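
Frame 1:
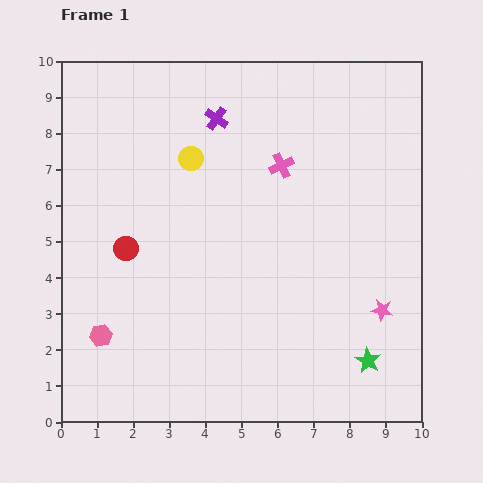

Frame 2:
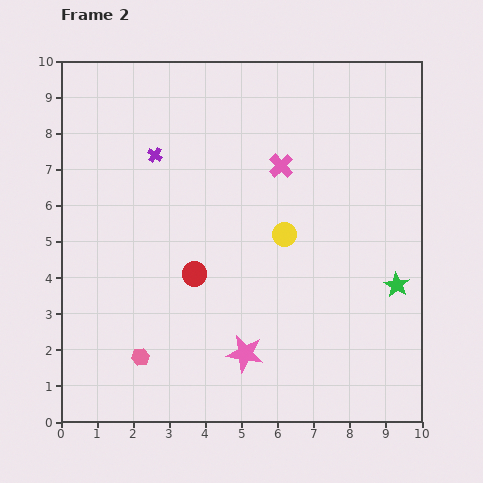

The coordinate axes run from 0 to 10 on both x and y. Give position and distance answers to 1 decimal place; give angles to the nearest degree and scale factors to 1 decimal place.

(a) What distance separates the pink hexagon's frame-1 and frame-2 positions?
1.3

The pink hexagon moved from (1.1, 2.4) to (2.2, 1.8), a distance of √(1.1² + 0.6²) ≈ 1.3.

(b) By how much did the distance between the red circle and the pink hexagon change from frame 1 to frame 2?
+0.2

Distance in frame 1: 2.5. Distance in frame 2: 2.7.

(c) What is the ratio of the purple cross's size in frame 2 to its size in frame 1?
0.6×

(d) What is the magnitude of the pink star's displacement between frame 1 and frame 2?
4.0

The pink star moved from (8.9, 3.1) to (5.1, 1.9), a distance of √(3.8² + 1.2²) ≈ 4.0.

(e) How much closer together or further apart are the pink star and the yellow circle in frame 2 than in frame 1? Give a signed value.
-3.3

Distance in frame 1: 6.8. Distance in frame 2: 3.5.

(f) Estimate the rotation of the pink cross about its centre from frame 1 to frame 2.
18° counter-clockwise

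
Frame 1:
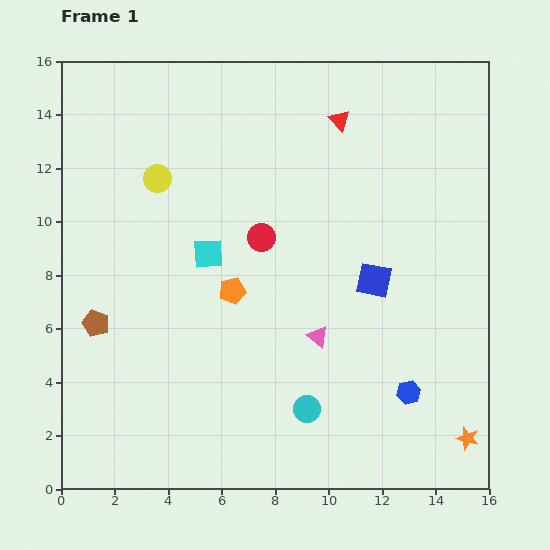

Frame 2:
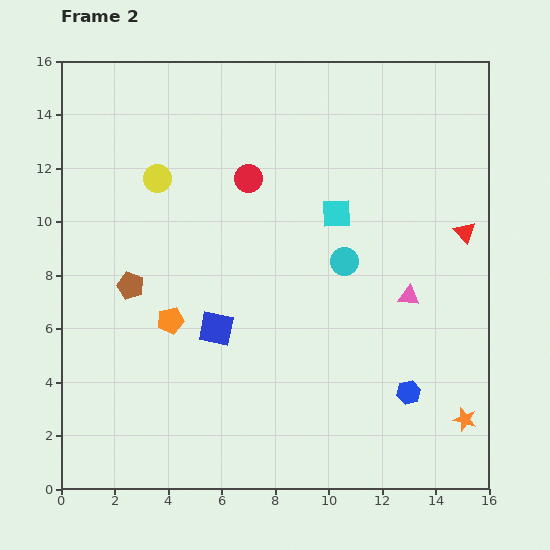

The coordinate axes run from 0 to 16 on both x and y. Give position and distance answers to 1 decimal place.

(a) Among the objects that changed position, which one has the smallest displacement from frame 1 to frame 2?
the orange star

(moved 0.7)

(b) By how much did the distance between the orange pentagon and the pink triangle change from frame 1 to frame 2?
+5.3

Distance in frame 1: 3.6. Distance in frame 2: 8.9.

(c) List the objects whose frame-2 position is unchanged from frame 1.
the blue hexagon, the yellow circle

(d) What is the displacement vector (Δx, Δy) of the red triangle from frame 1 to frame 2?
(4.7, -4.2)

The red triangle was at (10.4, 13.8) in frame 1 and (15.1, 9.6) in frame 2.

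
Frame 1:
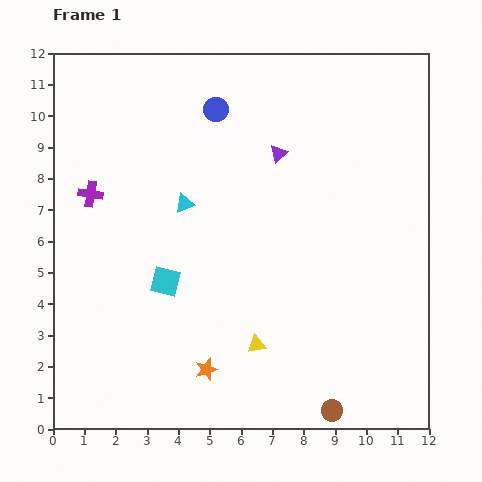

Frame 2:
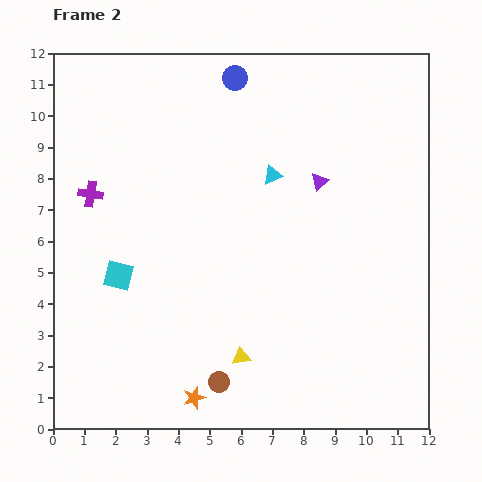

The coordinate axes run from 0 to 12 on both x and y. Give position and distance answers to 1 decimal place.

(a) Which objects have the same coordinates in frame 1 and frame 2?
the purple cross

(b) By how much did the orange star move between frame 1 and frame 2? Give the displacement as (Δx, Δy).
(-0.4, -0.9)

The orange star was at (4.9, 1.9) in frame 1 and (4.5, 1.0) in frame 2.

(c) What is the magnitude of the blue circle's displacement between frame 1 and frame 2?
1.2

The blue circle moved from (5.2, 10.2) to (5.8, 11.2), a distance of √(0.6² + 1.0²) ≈ 1.2.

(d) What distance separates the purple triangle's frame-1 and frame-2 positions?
1.6

The purple triangle moved from (7.2, 8.8) to (8.5, 7.9), a distance of √(1.3² + 0.9²) ≈ 1.6.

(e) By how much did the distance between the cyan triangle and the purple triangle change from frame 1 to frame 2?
-1.9

Distance in frame 1: 3.4. Distance in frame 2: 1.5.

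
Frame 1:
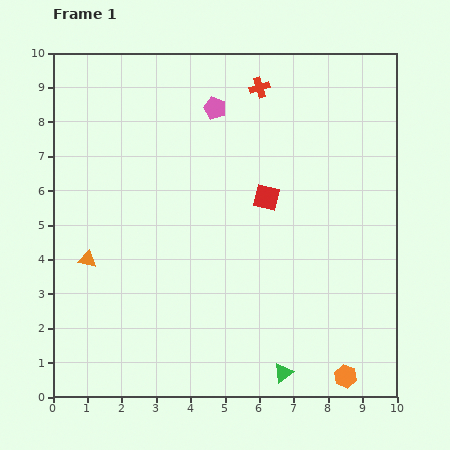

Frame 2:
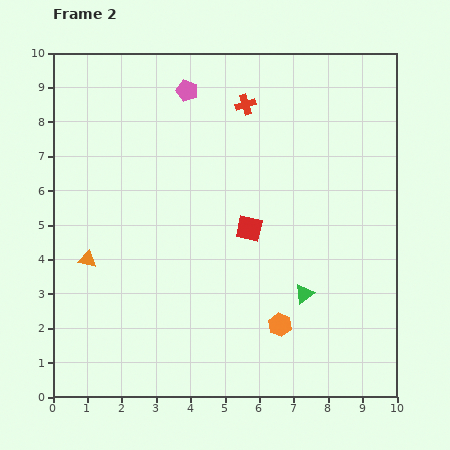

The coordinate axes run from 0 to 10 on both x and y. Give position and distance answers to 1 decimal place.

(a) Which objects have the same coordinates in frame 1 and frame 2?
the orange triangle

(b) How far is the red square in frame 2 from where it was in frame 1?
1.0

The red square moved from (6.2, 5.8) to (5.7, 4.9), a distance of √(0.5² + 0.9²) ≈ 1.0.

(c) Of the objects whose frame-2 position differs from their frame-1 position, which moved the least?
the red cross

(moved 0.6)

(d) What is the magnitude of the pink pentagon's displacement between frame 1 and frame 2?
0.9

The pink pentagon moved from (4.7, 8.4) to (3.9, 8.9), a distance of √(0.8² + 0.5²) ≈ 0.9.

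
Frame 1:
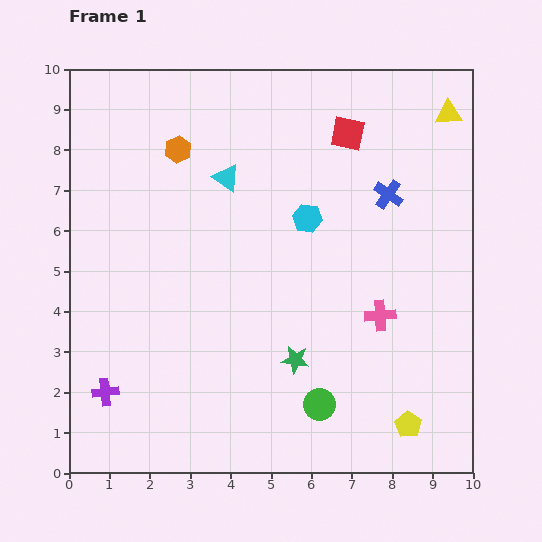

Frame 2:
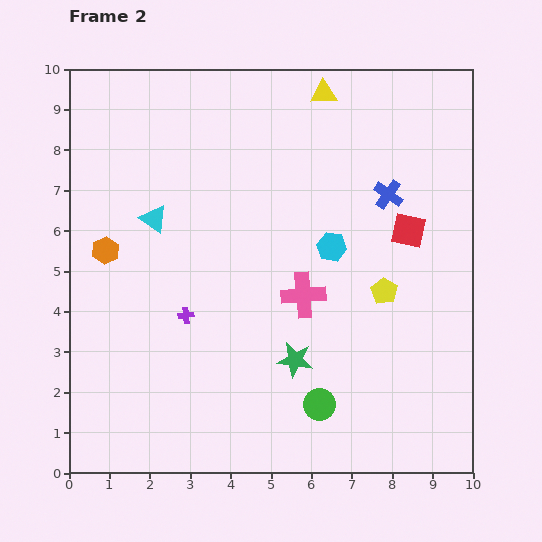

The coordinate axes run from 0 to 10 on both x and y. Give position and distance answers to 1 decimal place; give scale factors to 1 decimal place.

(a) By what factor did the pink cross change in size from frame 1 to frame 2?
1.5×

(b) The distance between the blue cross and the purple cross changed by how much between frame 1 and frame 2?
-2.7

Distance in frame 1: 8.5. Distance in frame 2: 5.8.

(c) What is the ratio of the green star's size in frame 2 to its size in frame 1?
1.3×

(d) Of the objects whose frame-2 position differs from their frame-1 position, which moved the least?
the cyan hexagon

(moved 0.9)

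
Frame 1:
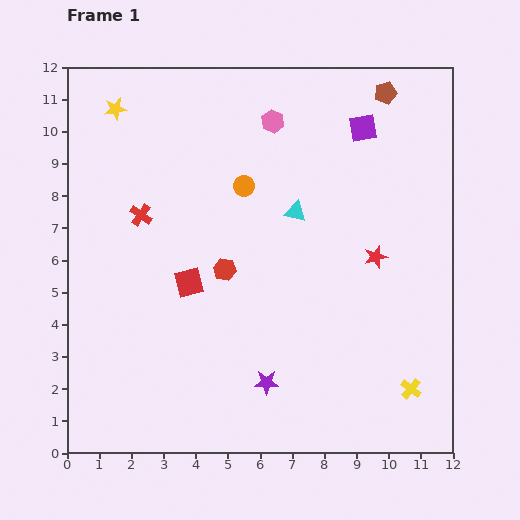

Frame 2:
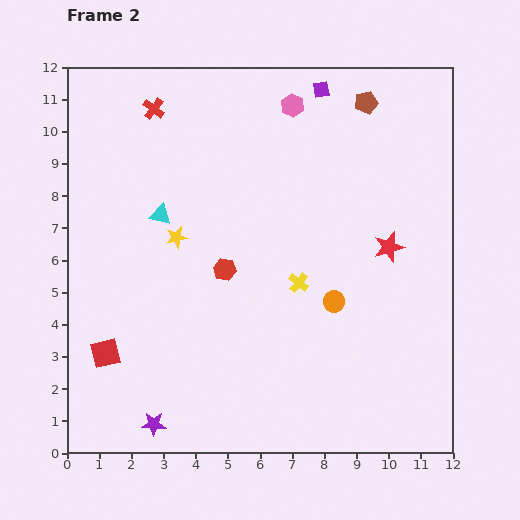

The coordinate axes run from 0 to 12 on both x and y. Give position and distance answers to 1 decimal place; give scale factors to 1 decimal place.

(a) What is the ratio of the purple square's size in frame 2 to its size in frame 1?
0.6×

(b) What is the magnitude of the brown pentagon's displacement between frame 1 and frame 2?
0.7

The brown pentagon moved from (9.9, 11.2) to (9.3, 10.9), a distance of √(0.6² + 0.3²) ≈ 0.7.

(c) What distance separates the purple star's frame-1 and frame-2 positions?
3.7

The purple star moved from (6.2, 2.2) to (2.7, 0.9), a distance of √(3.5² + 1.3²) ≈ 3.7.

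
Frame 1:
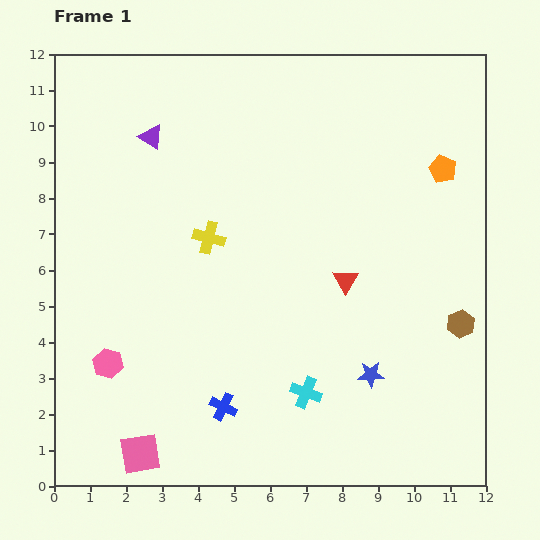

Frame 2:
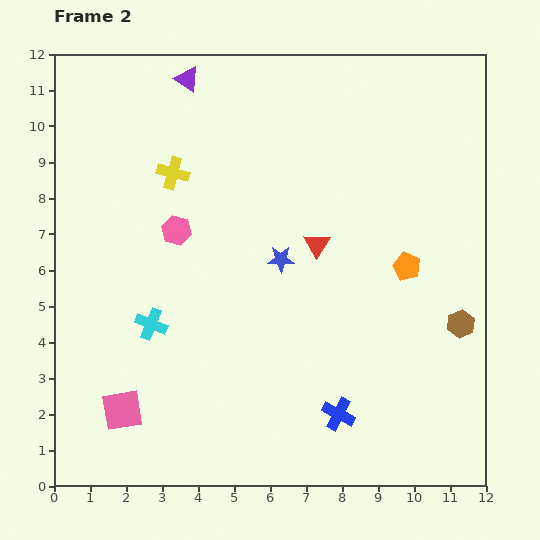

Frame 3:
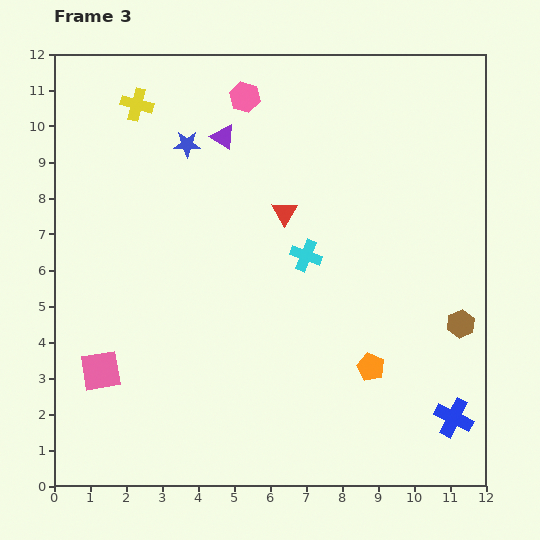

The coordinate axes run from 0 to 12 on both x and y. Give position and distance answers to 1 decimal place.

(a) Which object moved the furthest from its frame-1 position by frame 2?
the cyan cross

(moved 4.7; next 4.2)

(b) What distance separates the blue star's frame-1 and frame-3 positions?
8.2

The blue star moved from (8.8, 3.1) to (3.7, 9.5), a distance of √(5.1² + 6.4²) ≈ 8.2.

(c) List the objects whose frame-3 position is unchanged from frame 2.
the brown hexagon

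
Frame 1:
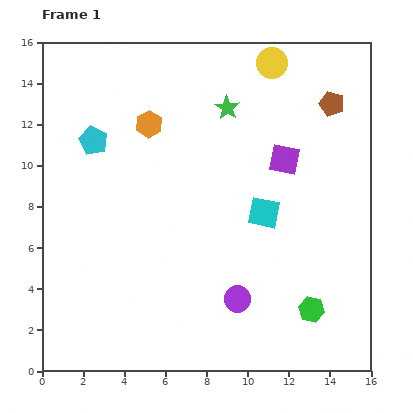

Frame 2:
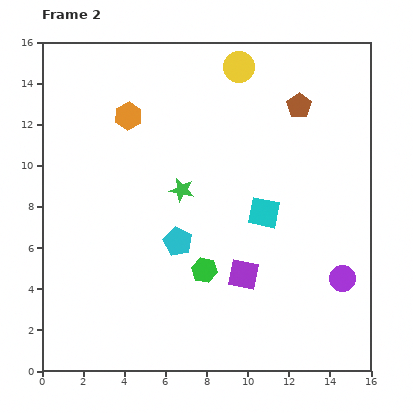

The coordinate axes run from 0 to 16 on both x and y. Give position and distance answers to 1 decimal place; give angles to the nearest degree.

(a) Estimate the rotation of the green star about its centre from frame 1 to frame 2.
20° counter-clockwise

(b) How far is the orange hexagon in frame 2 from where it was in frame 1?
1.1

The orange hexagon moved from (5.2, 12.0) to (4.2, 12.4), a distance of √(1.0² + 0.4²) ≈ 1.1.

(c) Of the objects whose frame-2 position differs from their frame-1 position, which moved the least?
the orange hexagon

(moved 1.1)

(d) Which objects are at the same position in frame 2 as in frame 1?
the cyan square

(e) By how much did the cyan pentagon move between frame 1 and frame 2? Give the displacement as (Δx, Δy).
(4.1, -4.9)

The cyan pentagon was at (2.5, 11.2) in frame 1 and (6.6, 6.3) in frame 2.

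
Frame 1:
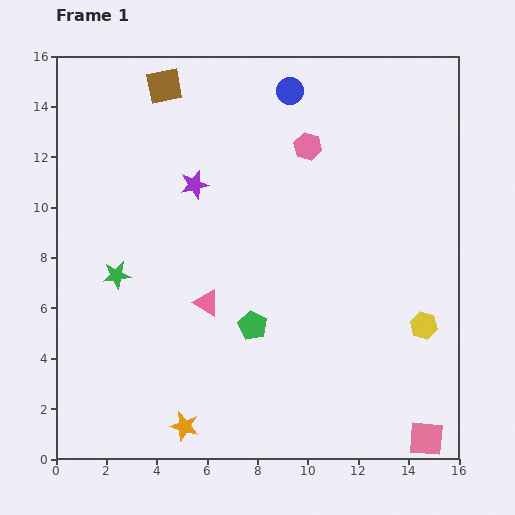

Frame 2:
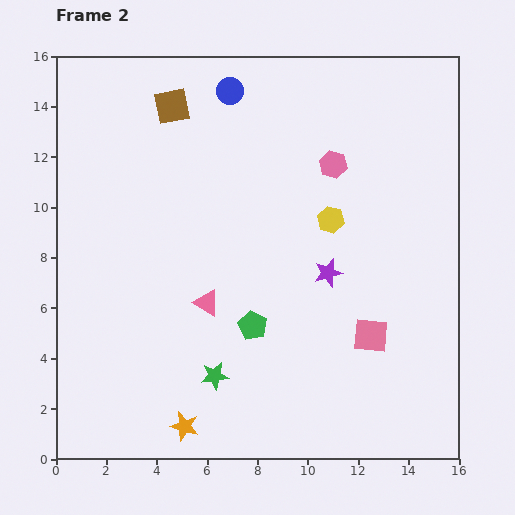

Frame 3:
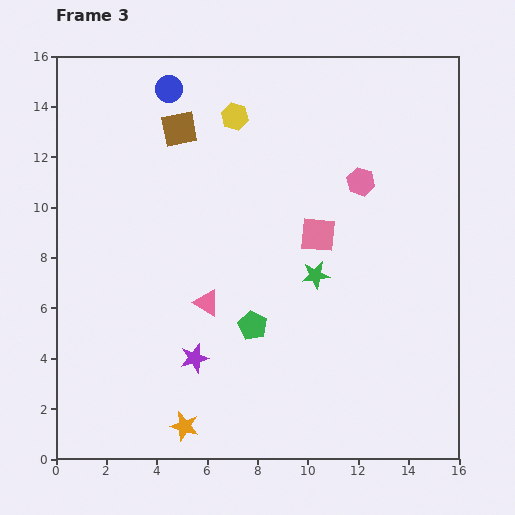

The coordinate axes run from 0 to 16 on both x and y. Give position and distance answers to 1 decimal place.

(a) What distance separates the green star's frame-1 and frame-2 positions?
5.6

The green star moved from (2.4, 7.3) to (6.3, 3.3), a distance of √(3.9² + 4.0²) ≈ 5.6.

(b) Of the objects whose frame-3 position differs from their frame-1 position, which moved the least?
the brown square

(moved 1.8)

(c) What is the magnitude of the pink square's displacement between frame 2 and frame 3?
4.5

The pink square moved from (12.5, 4.9) to (10.4, 8.9), a distance of √(2.1² + 4.0²) ≈ 4.5.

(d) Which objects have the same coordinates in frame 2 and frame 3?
the pink triangle, the orange star, the green pentagon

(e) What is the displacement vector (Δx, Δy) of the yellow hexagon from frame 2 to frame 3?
(-3.8, 4.1)

The yellow hexagon was at (10.9, 9.5) in frame 2 and (7.1, 13.6) in frame 3.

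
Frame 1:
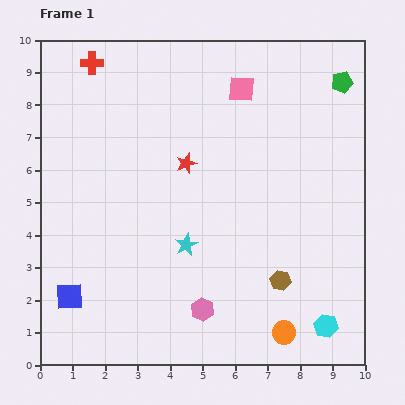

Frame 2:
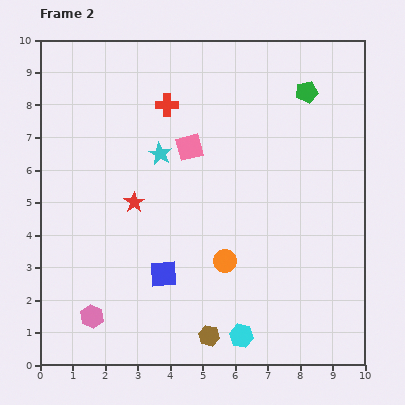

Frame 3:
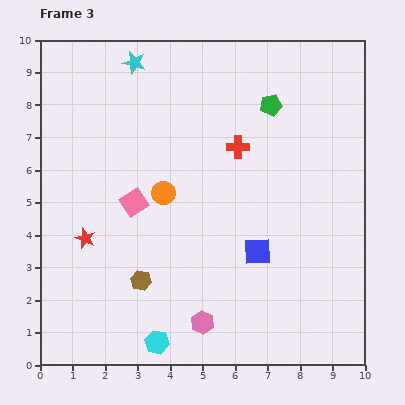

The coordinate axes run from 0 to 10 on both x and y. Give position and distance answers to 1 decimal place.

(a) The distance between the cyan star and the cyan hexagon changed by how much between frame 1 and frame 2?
+1.1

Distance in frame 1: 5.0. Distance in frame 2: 6.1.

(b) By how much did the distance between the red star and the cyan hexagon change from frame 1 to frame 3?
-2.7

Distance in frame 1: 6.6. Distance in frame 3: 3.9.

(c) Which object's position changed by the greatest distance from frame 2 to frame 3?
the pink hexagon

(moved 3.4; next 3.0)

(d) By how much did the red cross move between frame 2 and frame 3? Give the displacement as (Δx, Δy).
(2.2, -1.3)

The red cross was at (3.9, 8.0) in frame 2 and (6.1, 6.7) in frame 3.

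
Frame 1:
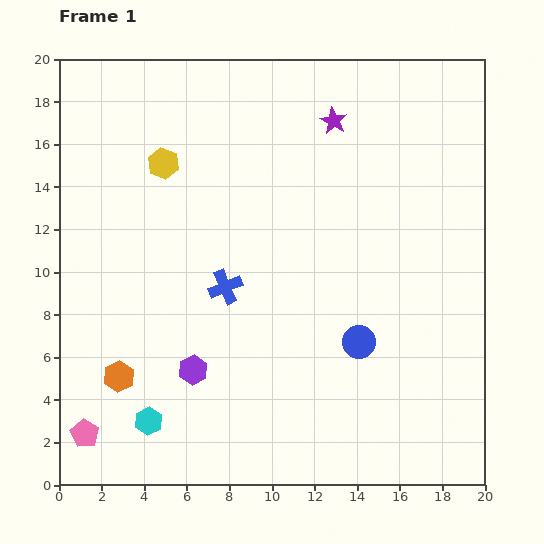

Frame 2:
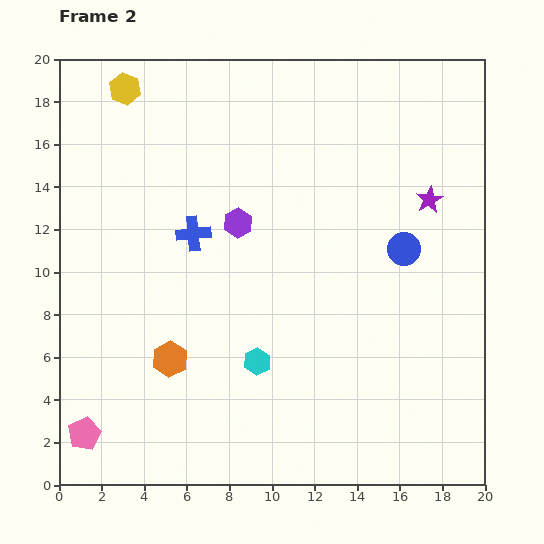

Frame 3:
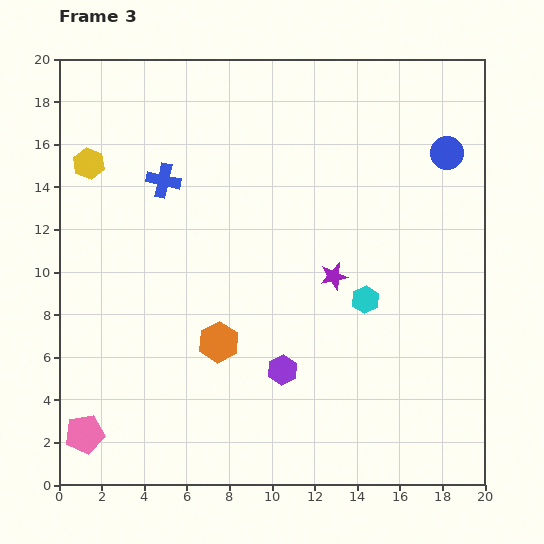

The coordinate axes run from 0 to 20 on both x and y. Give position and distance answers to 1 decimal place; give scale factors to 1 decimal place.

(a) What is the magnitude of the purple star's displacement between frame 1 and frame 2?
5.8

The purple star moved from (12.9, 17.1) to (17.4, 13.4), a distance of √(4.5² + 3.7²) ≈ 5.8.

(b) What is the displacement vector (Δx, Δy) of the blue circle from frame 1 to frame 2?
(2.1, 4.4)

The blue circle was at (14.1, 6.7) in frame 1 and (16.2, 11.1) in frame 2.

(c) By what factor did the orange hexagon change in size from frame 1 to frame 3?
1.3×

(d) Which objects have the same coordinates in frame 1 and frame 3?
the pink pentagon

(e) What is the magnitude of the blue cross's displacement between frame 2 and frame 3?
2.9

The blue cross moved from (6.3, 11.8) to (4.9, 14.3), a distance of √(1.4² + 2.5²) ≈ 2.9.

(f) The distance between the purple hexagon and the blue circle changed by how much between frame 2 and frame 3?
+4.9

Distance in frame 2: 7.9. Distance in frame 3: 12.8.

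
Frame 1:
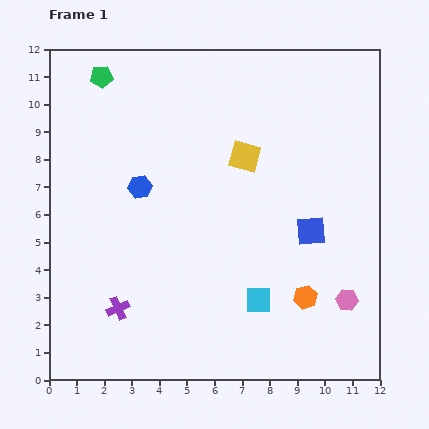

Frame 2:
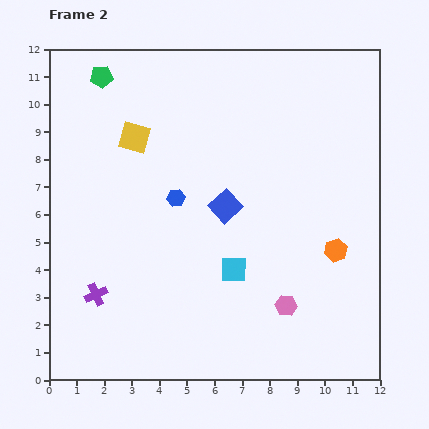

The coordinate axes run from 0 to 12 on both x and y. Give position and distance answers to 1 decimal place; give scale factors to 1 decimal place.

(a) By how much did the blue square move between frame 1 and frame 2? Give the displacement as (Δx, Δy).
(-3.1, 0.9)

The blue square was at (9.5, 5.4) in frame 1 and (6.4, 6.3) in frame 2.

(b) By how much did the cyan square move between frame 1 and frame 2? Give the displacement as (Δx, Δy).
(-0.9, 1.1)

The cyan square was at (7.6, 2.9) in frame 1 and (6.7, 4.0) in frame 2.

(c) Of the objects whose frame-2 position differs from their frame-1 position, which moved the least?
the purple cross

(moved 0.9)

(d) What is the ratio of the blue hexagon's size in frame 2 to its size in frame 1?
0.8×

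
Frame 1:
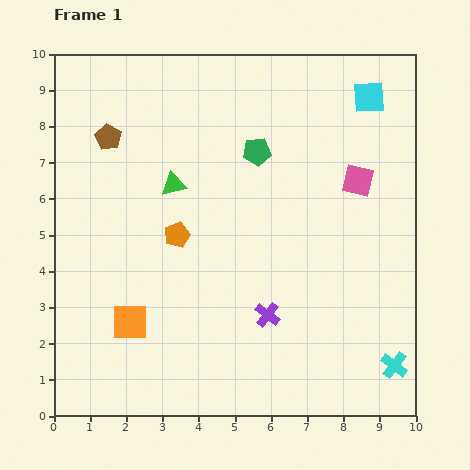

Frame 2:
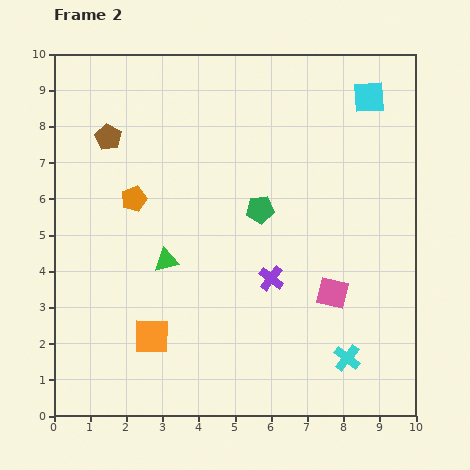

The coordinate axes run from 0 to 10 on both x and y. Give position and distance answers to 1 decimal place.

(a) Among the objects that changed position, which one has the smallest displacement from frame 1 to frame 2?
the orange square

(moved 0.7)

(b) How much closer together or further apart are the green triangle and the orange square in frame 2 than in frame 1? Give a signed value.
-1.9

Distance in frame 1: 4.0. Distance in frame 2: 2.1.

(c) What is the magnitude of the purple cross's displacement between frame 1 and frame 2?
1.0

The purple cross moved from (5.9, 2.8) to (6.0, 3.8), a distance of √(0.1² + 1.0²) ≈ 1.0.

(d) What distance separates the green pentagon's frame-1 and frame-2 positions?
1.6

The green pentagon moved from (5.6, 7.3) to (5.7, 5.7), a distance of √(0.1² + 1.6²) ≈ 1.6.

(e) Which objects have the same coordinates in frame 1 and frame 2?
the brown pentagon, the cyan square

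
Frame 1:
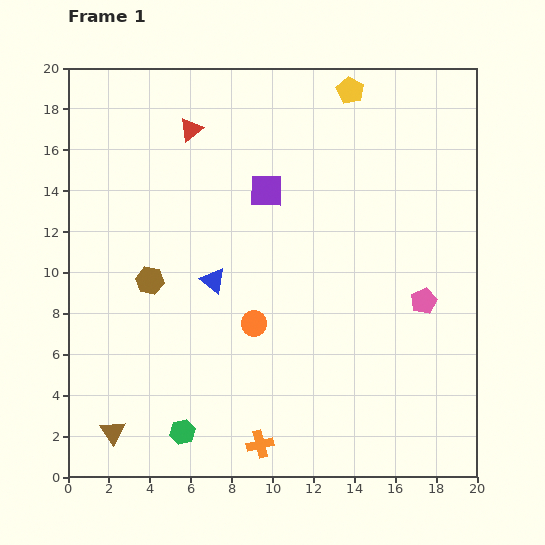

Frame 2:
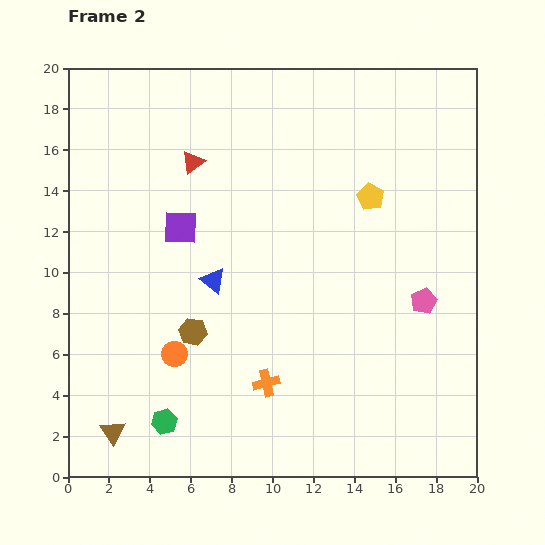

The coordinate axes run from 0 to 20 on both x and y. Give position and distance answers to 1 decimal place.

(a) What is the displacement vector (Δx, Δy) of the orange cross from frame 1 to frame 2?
(0.3, 3.0)

The orange cross was at (9.4, 1.6) in frame 1 and (9.7, 4.6) in frame 2.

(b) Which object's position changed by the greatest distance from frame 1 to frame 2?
the yellow pentagon

(moved 5.3; next 4.6)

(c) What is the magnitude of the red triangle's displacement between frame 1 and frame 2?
1.6

The red triangle moved from (6.0, 17.0) to (6.1, 15.4), a distance of √(0.1² + 1.6²) ≈ 1.6.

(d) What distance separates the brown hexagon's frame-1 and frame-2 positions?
3.3

The brown hexagon moved from (4.0, 9.6) to (6.1, 7.1), a distance of √(2.1² + 2.5²) ≈ 3.3.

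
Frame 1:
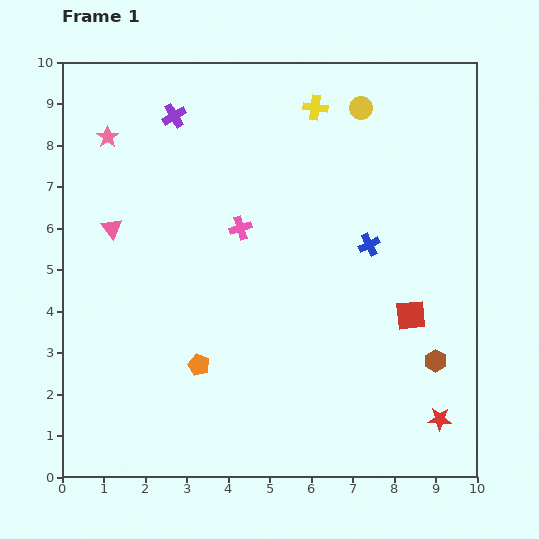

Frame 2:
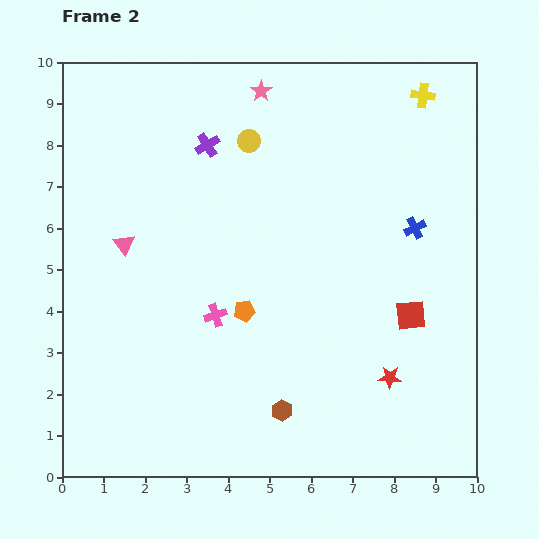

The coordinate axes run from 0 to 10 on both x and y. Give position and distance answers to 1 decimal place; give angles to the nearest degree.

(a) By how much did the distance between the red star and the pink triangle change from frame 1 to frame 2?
-1.9

Distance in frame 1: 9.1. Distance in frame 2: 7.2.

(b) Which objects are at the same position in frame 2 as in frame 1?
the red square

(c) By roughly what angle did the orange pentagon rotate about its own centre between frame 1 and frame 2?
31° counter-clockwise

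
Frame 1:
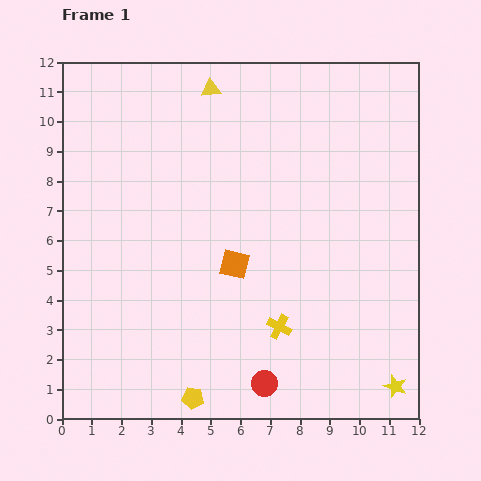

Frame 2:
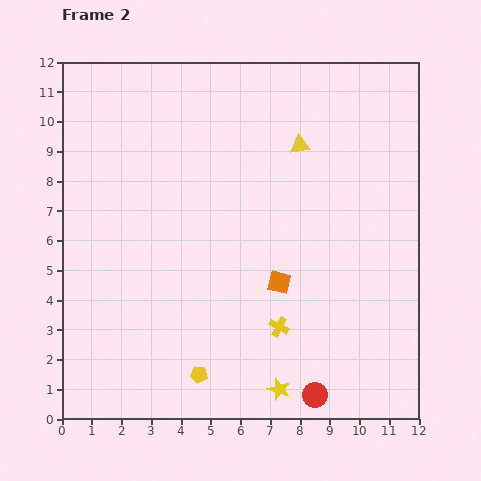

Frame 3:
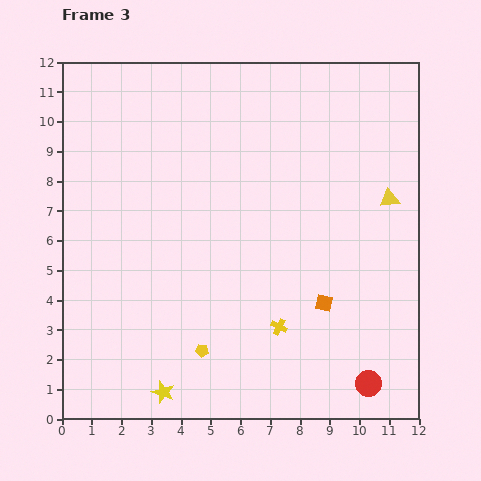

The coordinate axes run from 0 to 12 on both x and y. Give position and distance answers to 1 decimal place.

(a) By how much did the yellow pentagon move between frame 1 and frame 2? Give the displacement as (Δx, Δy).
(0.2, 0.8)

The yellow pentagon was at (4.4, 0.7) in frame 1 and (4.6, 1.5) in frame 2.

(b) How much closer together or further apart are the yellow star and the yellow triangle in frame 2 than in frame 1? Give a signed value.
-3.6

Distance in frame 1: 11.8. Distance in frame 2: 8.2.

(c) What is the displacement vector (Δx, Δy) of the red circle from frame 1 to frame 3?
(3.5, 0.0)

The red circle was at (6.8, 1.2) in frame 1 and (10.3, 1.2) in frame 3.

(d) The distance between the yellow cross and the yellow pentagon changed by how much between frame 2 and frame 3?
-0.4

Distance in frame 2: 3.1. Distance in frame 3: 2.7.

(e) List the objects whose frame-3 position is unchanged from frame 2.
the yellow cross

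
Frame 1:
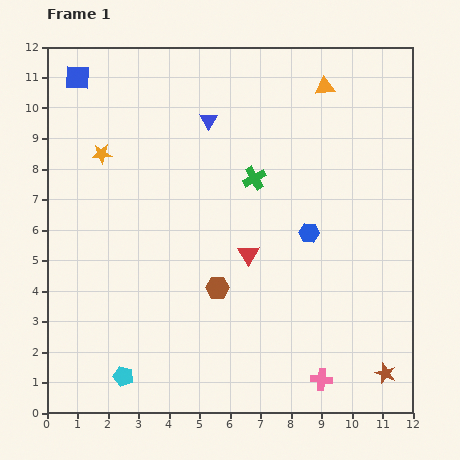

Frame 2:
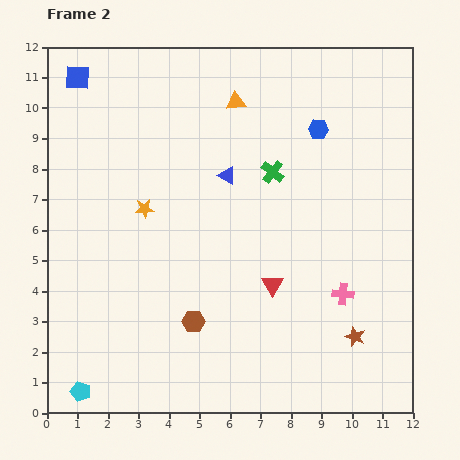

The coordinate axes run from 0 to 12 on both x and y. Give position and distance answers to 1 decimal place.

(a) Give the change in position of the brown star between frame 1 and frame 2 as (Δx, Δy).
(-1.0, 1.2)

The brown star was at (11.1, 1.3) in frame 1 and (10.1, 2.5) in frame 2.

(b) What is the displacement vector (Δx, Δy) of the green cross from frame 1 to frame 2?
(0.6, 0.2)

The green cross was at (6.8, 7.7) in frame 1 and (7.4, 7.9) in frame 2.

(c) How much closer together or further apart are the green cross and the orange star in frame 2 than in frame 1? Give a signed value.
-0.7

Distance in frame 1: 5.1. Distance in frame 2: 4.4.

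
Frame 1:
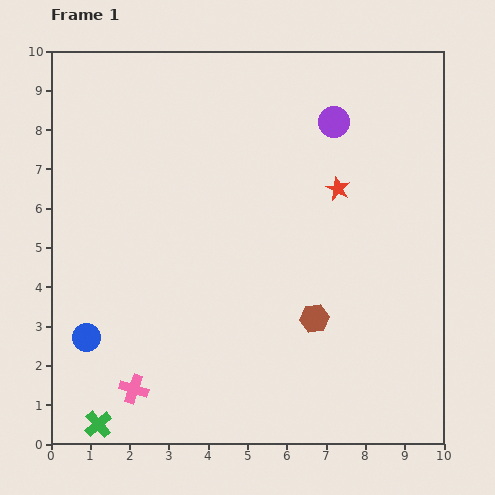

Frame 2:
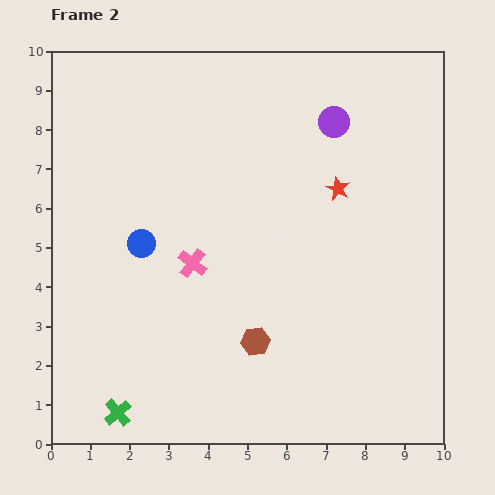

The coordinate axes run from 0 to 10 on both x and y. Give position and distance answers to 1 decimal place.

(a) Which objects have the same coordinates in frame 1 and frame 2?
the red star, the purple circle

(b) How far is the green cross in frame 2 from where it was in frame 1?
0.6

The green cross moved from (1.2, 0.5) to (1.7, 0.8), a distance of √(0.5² + 0.3²) ≈ 0.6.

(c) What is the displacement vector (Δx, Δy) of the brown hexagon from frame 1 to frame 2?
(-1.5, -0.6)

The brown hexagon was at (6.7, 3.2) in frame 1 and (5.2, 2.6) in frame 2.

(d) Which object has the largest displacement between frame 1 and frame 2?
the pink cross

(moved 3.5; next 2.8)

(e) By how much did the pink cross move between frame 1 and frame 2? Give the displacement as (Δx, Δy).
(1.5, 3.2)

The pink cross was at (2.1, 1.4) in frame 1 and (3.6, 4.6) in frame 2.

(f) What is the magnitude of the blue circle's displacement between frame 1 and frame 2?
2.8

The blue circle moved from (0.9, 2.7) to (2.3, 5.1), a distance of √(1.4² + 2.4²) ≈ 2.8.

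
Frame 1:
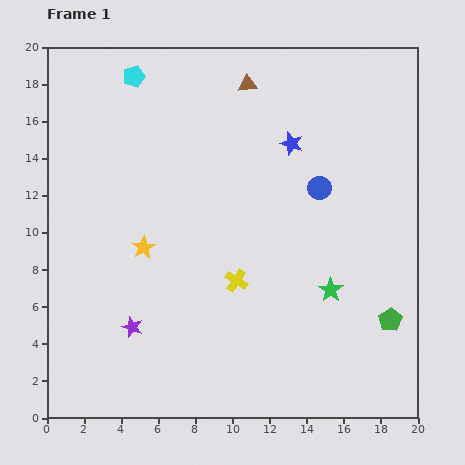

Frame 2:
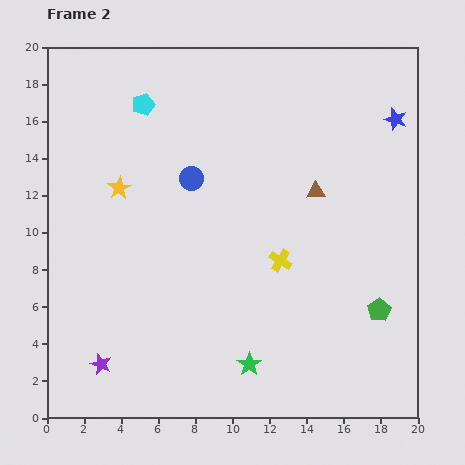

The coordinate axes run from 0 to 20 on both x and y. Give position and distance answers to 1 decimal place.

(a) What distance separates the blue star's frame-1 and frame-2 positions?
5.7

The blue star moved from (13.2, 14.8) to (18.8, 16.1), a distance of √(5.6² + 1.3²) ≈ 5.7.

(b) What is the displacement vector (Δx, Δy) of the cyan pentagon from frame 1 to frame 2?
(0.5, -1.5)

The cyan pentagon was at (4.7, 18.4) in frame 1 and (5.2, 16.9) in frame 2.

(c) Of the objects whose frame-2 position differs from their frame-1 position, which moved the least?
the green pentagon

(moved 0.8)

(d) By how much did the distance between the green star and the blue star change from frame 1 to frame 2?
+7.2

Distance in frame 1: 8.2. Distance in frame 2: 15.4.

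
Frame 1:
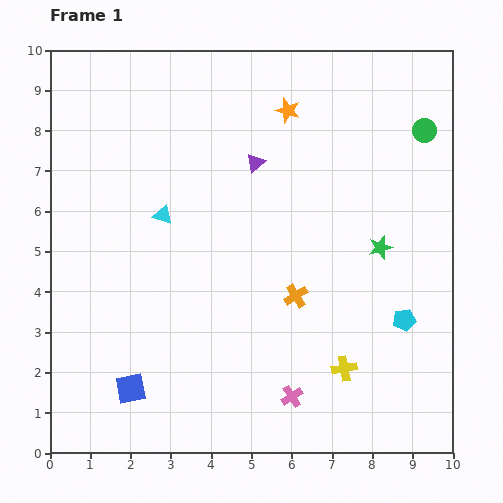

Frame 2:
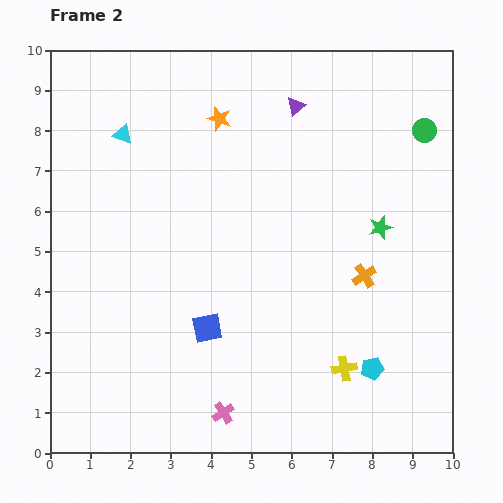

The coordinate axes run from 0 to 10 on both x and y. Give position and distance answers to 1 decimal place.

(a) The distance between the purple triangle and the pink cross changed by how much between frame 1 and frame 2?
+1.9

Distance in frame 1: 5.9. Distance in frame 2: 7.8.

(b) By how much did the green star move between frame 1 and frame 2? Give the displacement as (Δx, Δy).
(0.0, 0.5)

The green star was at (8.2, 5.1) in frame 1 and (8.2, 5.6) in frame 2.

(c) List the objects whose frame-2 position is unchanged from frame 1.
the green circle, the yellow cross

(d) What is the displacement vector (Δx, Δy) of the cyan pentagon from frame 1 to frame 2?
(-0.8, -1.2)

The cyan pentagon was at (8.8, 3.3) in frame 1 and (8.0, 2.1) in frame 2.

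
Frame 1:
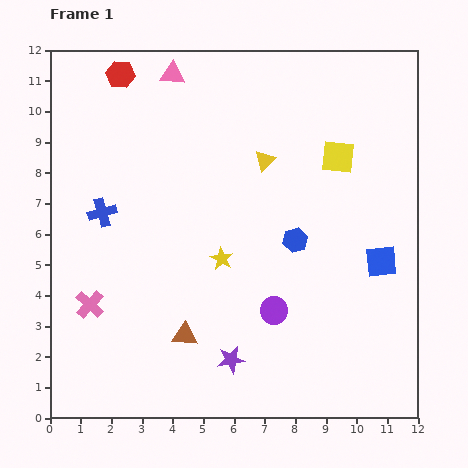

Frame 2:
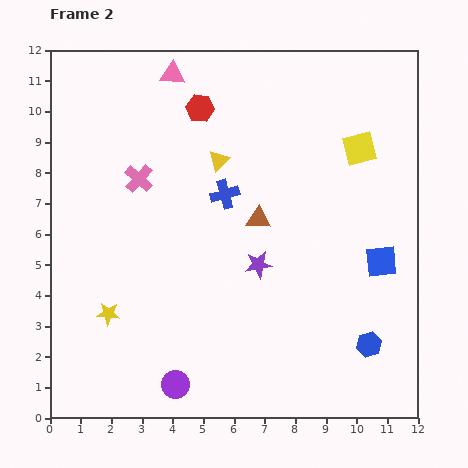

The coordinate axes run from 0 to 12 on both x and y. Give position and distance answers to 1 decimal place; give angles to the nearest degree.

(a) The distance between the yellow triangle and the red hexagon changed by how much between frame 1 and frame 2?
-3.7

Distance in frame 1: 5.5. Distance in frame 2: 1.8.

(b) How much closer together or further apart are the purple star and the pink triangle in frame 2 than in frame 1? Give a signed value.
-2.7

Distance in frame 1: 9.5. Distance in frame 2: 6.8.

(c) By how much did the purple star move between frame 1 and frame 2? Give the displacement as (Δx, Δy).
(0.9, 3.1)

The purple star was at (5.9, 1.9) in frame 1 and (6.8, 5.0) in frame 2.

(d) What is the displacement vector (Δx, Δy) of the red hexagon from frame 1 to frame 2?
(2.6, -1.1)

The red hexagon was at (2.3, 11.2) in frame 1 and (4.9, 10.1) in frame 2.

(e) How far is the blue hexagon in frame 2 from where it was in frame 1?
4.2

The blue hexagon moved from (8.0, 5.8) to (10.4, 2.4), a distance of √(2.4² + 3.4²) ≈ 4.2.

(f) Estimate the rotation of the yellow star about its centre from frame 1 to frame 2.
25° counter-clockwise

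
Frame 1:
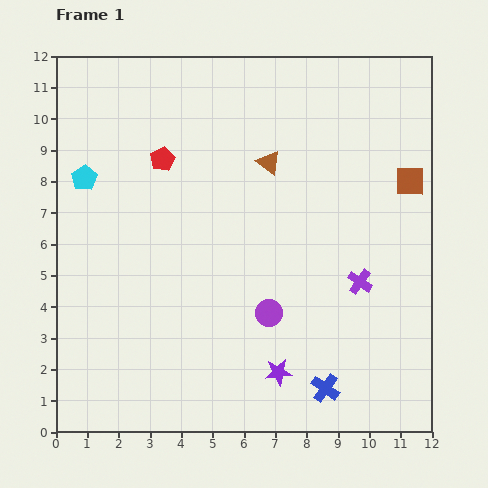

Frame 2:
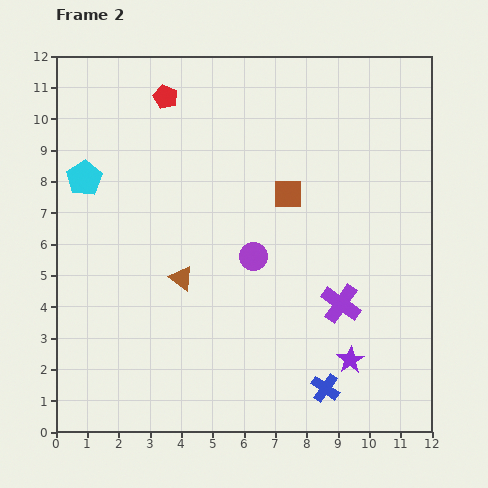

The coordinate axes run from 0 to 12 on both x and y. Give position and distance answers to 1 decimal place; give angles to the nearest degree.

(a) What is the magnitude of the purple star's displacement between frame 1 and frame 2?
2.3

The purple star moved from (7.1, 1.9) to (9.4, 2.3), a distance of √(2.3² + 0.4²) ≈ 2.3.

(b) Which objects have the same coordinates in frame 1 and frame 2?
the cyan pentagon, the blue cross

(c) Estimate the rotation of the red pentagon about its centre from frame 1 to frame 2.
19° counter-clockwise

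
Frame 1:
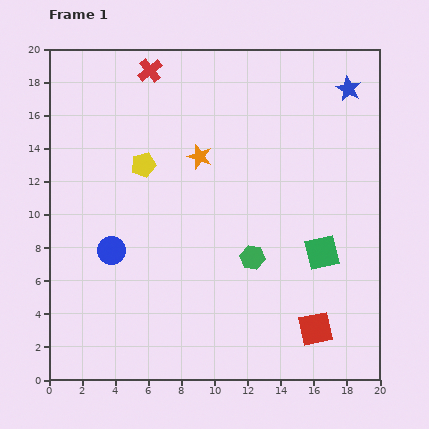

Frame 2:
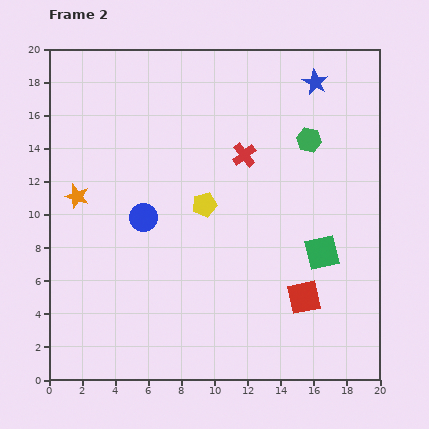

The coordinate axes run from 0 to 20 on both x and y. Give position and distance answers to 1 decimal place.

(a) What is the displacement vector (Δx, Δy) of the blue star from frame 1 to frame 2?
(-2.0, 0.4)

The blue star was at (18.1, 17.6) in frame 1 and (16.1, 18.0) in frame 2.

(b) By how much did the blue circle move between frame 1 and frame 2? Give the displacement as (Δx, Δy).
(1.9, 2.0)

The blue circle was at (3.8, 7.8) in frame 1 and (5.7, 9.8) in frame 2.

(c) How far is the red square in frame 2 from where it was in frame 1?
2.0

The red square moved from (16.1, 3.1) to (15.4, 5.0), a distance of √(0.7² + 1.9²) ≈ 2.0.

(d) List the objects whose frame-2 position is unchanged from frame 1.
the green square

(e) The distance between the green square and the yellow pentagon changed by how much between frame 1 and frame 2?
-4.3

Distance in frame 1: 12.0. Distance in frame 2: 7.7.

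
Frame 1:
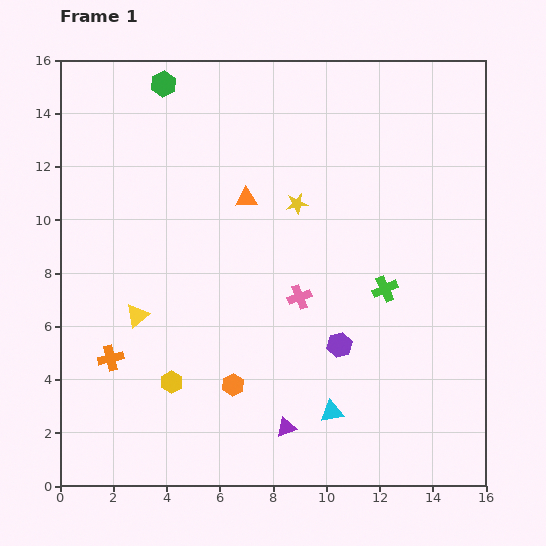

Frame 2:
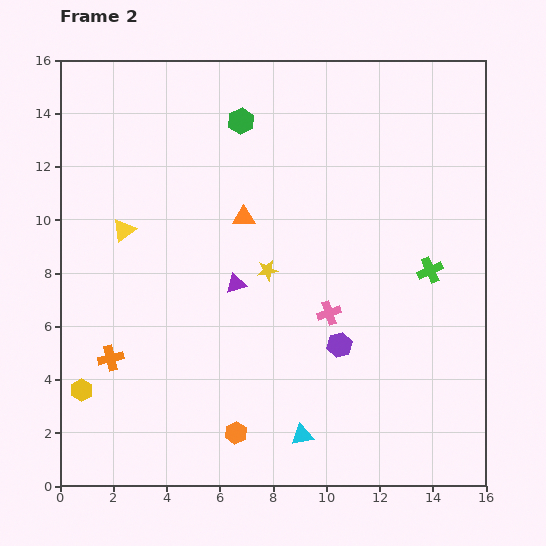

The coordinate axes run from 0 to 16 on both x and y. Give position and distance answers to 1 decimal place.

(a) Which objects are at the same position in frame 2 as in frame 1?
the orange cross, the purple hexagon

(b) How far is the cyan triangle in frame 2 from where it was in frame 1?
1.4

The cyan triangle moved from (10.2, 2.8) to (9.1, 1.9), a distance of √(1.1² + 0.9²) ≈ 1.4.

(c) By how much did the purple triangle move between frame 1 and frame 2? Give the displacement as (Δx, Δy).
(-1.9, 5.4)

The purple triangle was at (8.5, 2.2) in frame 1 and (6.6, 7.6) in frame 2.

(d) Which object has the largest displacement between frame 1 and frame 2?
the purple triangle

(moved 5.7; next 3.4)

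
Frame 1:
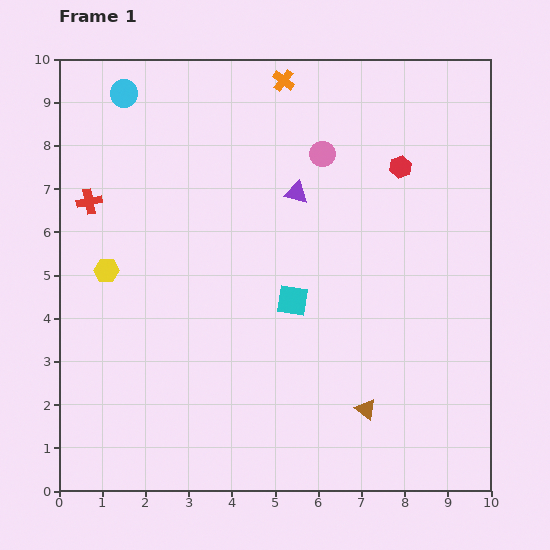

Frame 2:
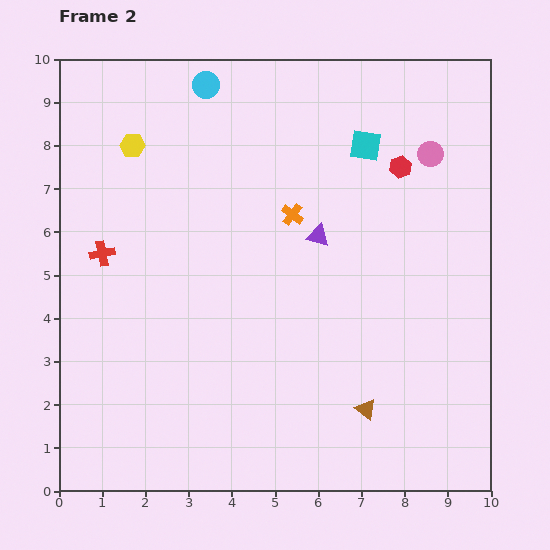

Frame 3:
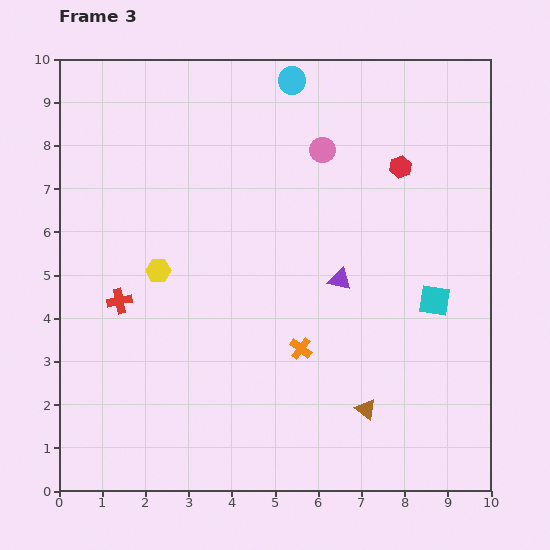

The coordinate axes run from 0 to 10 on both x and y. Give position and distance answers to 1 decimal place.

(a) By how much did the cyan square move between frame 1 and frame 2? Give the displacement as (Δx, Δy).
(1.7, 3.6)

The cyan square was at (5.4, 4.4) in frame 1 and (7.1, 8.0) in frame 2.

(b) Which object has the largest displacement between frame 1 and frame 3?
the orange cross

(moved 6.2; next 3.9)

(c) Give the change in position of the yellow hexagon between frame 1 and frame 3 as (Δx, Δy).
(1.2, 0.0)

The yellow hexagon was at (1.1, 5.1) in frame 1 and (2.3, 5.1) in frame 3.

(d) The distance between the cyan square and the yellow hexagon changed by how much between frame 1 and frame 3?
+2.0

Distance in frame 1: 4.4. Distance in frame 3: 6.4.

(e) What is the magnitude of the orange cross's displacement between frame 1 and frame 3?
6.2

The orange cross moved from (5.2, 9.5) to (5.6, 3.3), a distance of √(0.4² + 6.2²) ≈ 6.2.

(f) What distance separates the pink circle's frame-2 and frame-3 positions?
2.5

The pink circle moved from (8.6, 7.8) to (6.1, 7.9), a distance of √(2.5² + 0.1²) ≈ 2.5.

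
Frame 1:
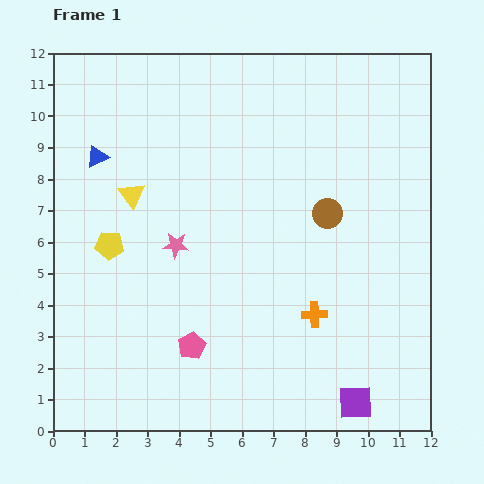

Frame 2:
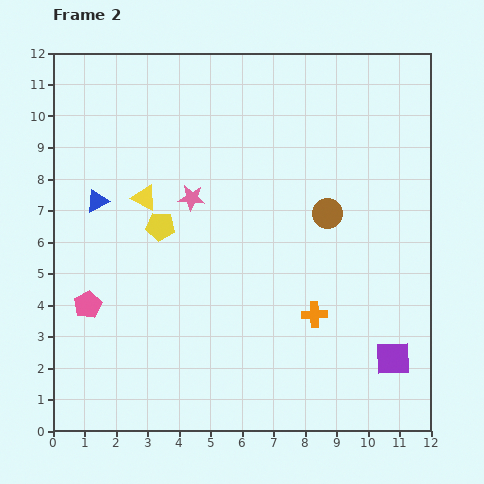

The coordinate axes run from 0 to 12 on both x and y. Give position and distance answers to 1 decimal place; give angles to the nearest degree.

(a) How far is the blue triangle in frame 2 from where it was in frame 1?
1.4

The blue triangle moved from (1.4, 8.7) to (1.4, 7.3), a distance of √(0.0² + 1.4²) ≈ 1.4.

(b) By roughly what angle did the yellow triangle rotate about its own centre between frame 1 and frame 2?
27° counter-clockwise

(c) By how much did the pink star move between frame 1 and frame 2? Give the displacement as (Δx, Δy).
(0.5, 1.5)

The pink star was at (3.9, 5.9) in frame 1 and (4.4, 7.4) in frame 2.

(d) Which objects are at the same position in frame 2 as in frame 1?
the brown circle, the orange cross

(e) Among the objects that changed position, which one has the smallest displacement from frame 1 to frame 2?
the yellow triangle

(moved 0.4)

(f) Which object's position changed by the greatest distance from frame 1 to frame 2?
the pink pentagon

(moved 3.5; next 1.8)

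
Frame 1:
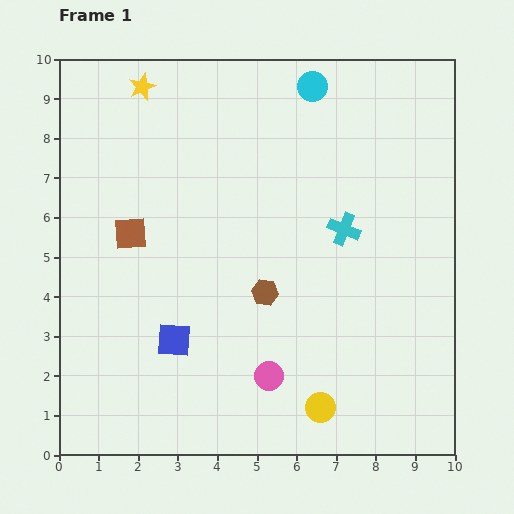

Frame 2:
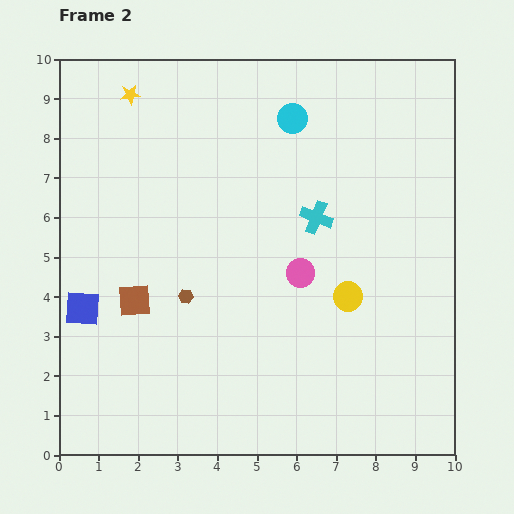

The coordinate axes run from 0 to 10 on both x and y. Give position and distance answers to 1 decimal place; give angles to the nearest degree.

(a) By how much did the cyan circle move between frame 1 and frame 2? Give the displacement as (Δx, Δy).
(-0.5, -0.8)

The cyan circle was at (6.4, 9.3) in frame 1 and (5.9, 8.5) in frame 2.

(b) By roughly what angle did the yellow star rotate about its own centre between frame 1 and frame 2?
16° clockwise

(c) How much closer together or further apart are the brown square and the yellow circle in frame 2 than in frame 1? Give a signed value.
-1.1

Distance in frame 1: 6.5. Distance in frame 2: 5.4.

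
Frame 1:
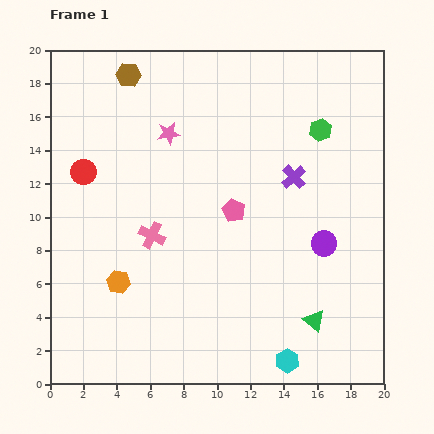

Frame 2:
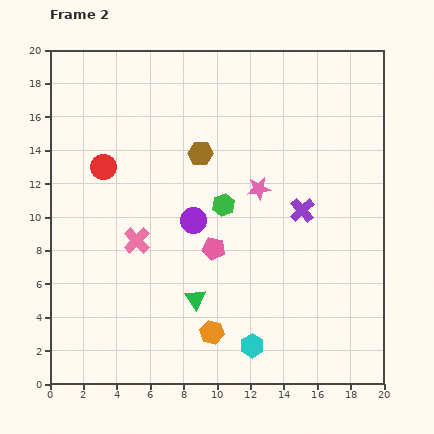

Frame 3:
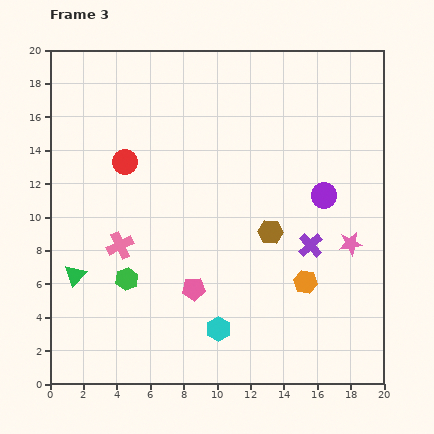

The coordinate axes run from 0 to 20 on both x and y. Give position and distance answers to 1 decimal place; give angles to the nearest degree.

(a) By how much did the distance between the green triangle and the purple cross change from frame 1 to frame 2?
-0.4

Distance in frame 1: 8.7. Distance in frame 2: 8.3.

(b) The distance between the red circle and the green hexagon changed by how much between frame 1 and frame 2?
-6.8

Distance in frame 1: 14.4. Distance in frame 2: 7.6.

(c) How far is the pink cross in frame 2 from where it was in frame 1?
0.9

The pink cross moved from (6.1, 8.9) to (5.2, 8.6), a distance of √(0.9² + 0.3²) ≈ 0.9.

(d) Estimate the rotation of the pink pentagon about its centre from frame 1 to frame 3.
31° counter-clockwise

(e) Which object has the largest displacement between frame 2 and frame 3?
the purple circle

(moved 7.9; next 7.3)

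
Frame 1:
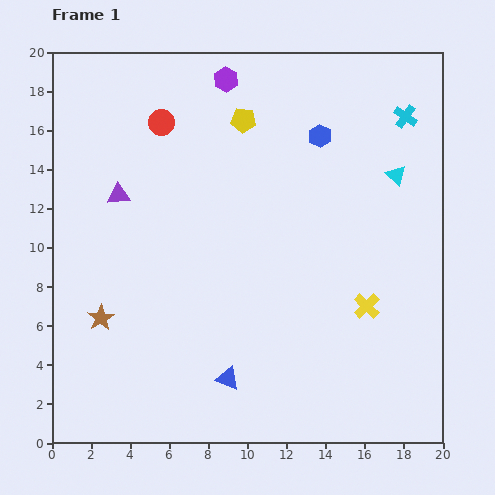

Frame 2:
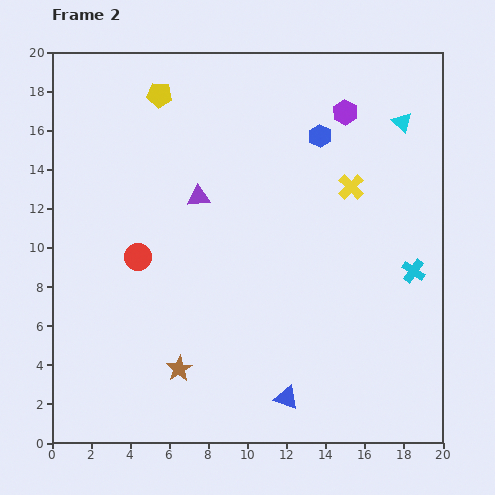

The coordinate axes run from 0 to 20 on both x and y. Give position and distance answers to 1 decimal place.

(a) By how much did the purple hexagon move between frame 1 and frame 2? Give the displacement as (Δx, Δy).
(6.1, -1.7)

The purple hexagon was at (8.9, 18.6) in frame 1 and (15.0, 16.9) in frame 2.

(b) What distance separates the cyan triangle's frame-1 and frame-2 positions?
2.7

The cyan triangle moved from (17.6, 13.7) to (17.9, 16.4), a distance of √(0.3² + 2.7²) ≈ 2.7.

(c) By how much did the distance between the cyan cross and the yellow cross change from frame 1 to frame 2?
-4.5

Distance in frame 1: 9.9. Distance in frame 2: 5.4.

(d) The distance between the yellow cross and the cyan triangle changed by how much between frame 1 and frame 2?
-2.7

Distance in frame 1: 6.9. Distance in frame 2: 4.2.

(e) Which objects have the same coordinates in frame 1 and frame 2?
the blue hexagon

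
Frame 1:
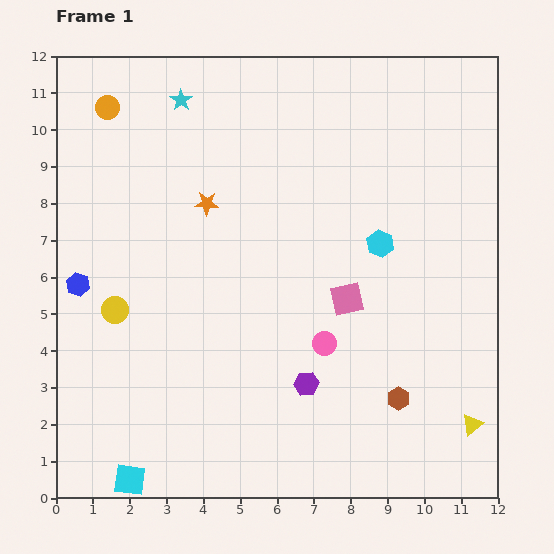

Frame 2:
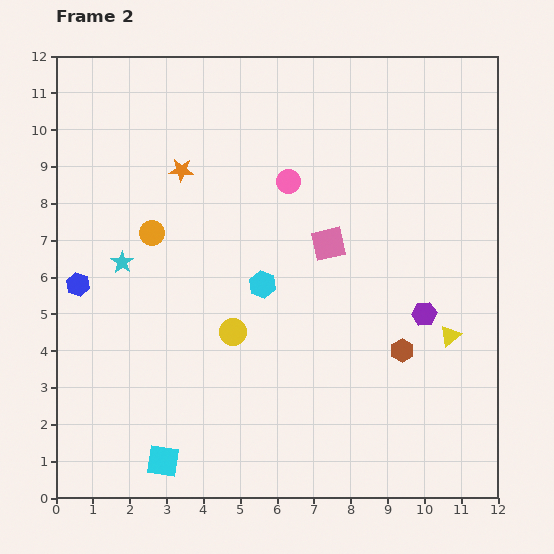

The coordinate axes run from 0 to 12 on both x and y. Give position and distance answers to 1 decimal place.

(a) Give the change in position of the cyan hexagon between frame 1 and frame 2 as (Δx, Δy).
(-3.2, -1.1)

The cyan hexagon was at (8.8, 6.9) in frame 1 and (5.6, 5.8) in frame 2.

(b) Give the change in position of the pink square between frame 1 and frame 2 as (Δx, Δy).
(-0.5, 1.5)

The pink square was at (7.9, 5.4) in frame 1 and (7.4, 6.9) in frame 2.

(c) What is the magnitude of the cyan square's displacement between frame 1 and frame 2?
1.0

The cyan square moved from (2.0, 0.5) to (2.9, 1.0), a distance of √(0.9² + 0.5²) ≈ 1.0.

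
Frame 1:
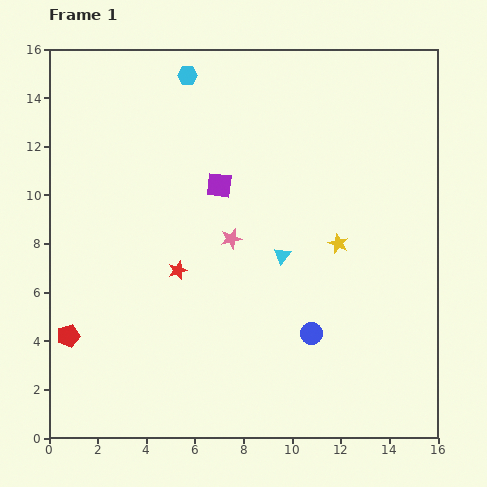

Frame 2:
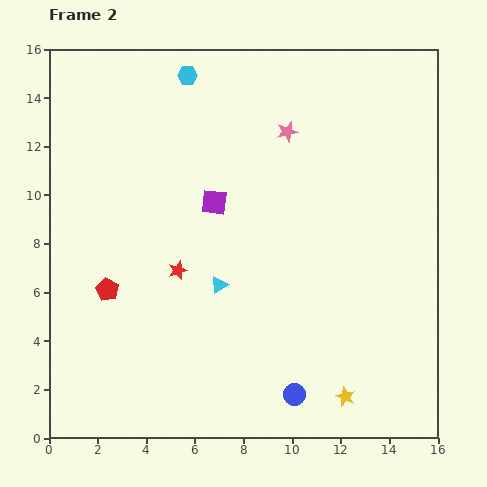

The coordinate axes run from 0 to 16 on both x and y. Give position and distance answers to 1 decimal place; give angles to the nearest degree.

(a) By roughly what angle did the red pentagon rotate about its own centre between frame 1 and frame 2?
26° counter-clockwise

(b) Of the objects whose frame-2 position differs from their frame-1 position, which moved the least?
the purple square

(moved 0.7)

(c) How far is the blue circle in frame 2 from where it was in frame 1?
2.6

The blue circle moved from (10.8, 4.3) to (10.1, 1.8), a distance of √(0.7² + 2.5²) ≈ 2.6.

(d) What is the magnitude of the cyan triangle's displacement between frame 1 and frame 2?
2.9

The cyan triangle moved from (9.6, 7.5) to (7.0, 6.3), a distance of √(2.6² + 1.2²) ≈ 2.9.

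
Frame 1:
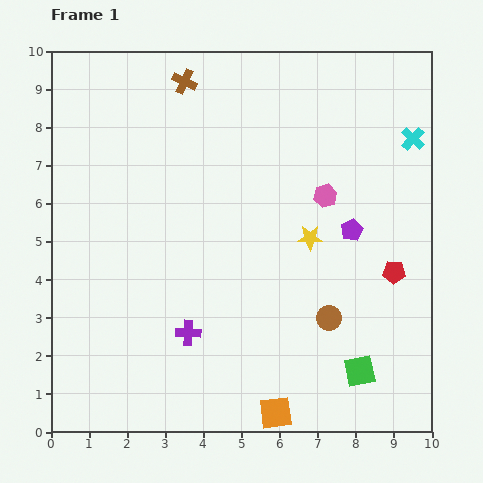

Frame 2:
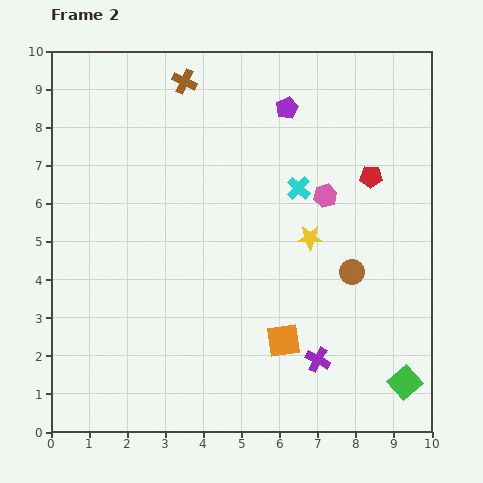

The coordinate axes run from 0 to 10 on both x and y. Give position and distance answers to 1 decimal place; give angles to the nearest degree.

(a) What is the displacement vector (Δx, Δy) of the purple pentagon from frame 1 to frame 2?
(-1.7, 3.2)

The purple pentagon was at (7.9, 5.3) in frame 1 and (6.2, 8.5) in frame 2.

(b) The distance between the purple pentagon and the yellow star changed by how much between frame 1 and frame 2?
+2.4

Distance in frame 1: 1.1. Distance in frame 2: 3.5.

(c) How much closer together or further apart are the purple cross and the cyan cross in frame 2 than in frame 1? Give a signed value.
-3.3

Distance in frame 1: 7.8. Distance in frame 2: 4.5.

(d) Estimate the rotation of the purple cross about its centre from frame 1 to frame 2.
26° clockwise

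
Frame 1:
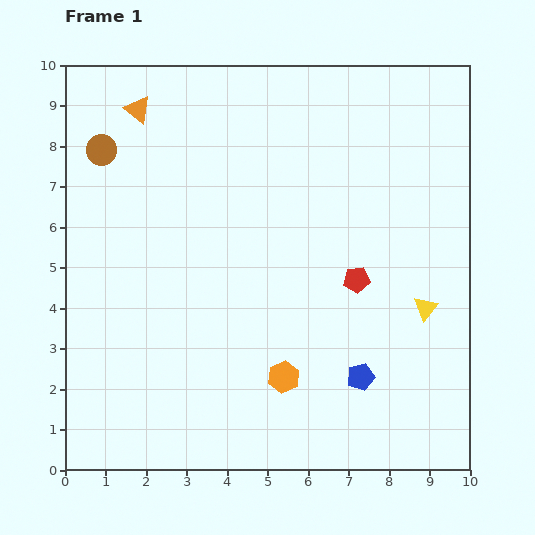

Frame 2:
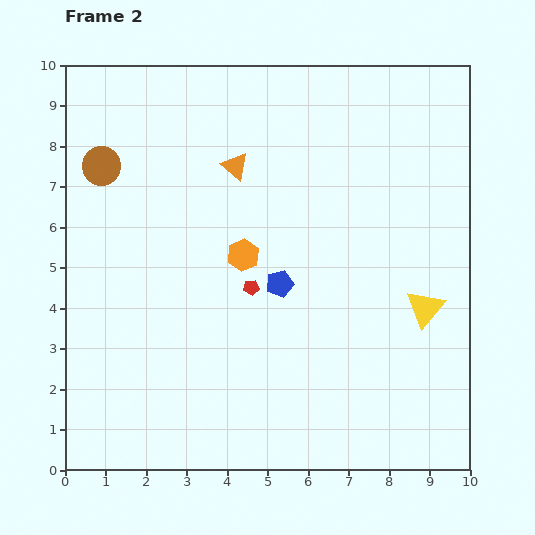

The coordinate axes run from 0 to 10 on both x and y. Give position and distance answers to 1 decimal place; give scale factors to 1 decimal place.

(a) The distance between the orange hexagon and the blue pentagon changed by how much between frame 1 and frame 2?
-0.8

Distance in frame 1: 1.9. Distance in frame 2: 1.1.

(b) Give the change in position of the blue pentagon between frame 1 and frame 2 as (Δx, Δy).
(-2.0, 2.3)

The blue pentagon was at (7.3, 2.3) in frame 1 and (5.3, 4.6) in frame 2.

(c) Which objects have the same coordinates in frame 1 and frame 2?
the yellow triangle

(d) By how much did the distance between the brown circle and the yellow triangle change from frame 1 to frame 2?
-0.2

Distance in frame 1: 8.9. Distance in frame 2: 8.7.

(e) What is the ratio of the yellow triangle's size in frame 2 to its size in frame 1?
1.6×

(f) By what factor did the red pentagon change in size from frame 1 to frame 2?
0.6×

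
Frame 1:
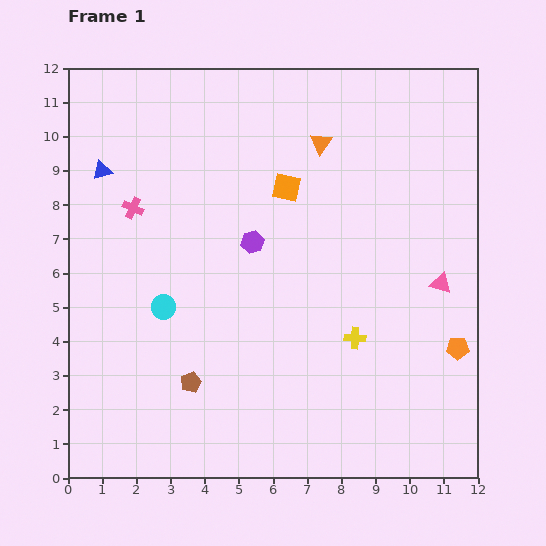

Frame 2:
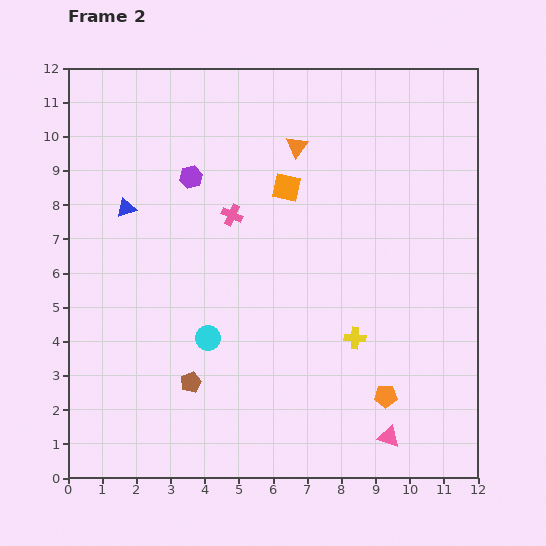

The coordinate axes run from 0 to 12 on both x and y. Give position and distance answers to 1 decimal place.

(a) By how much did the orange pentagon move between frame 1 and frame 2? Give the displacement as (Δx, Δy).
(-2.1, -1.4)

The orange pentagon was at (11.4, 3.8) in frame 1 and (9.3, 2.4) in frame 2.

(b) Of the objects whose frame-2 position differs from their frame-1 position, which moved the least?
the orange triangle

(moved 0.7)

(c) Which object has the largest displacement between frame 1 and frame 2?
the pink triangle

(moved 4.7; next 2.9)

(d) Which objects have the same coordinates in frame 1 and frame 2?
the brown pentagon, the orange square, the yellow cross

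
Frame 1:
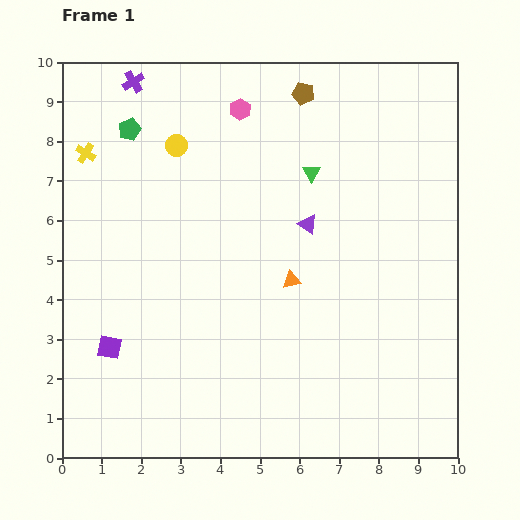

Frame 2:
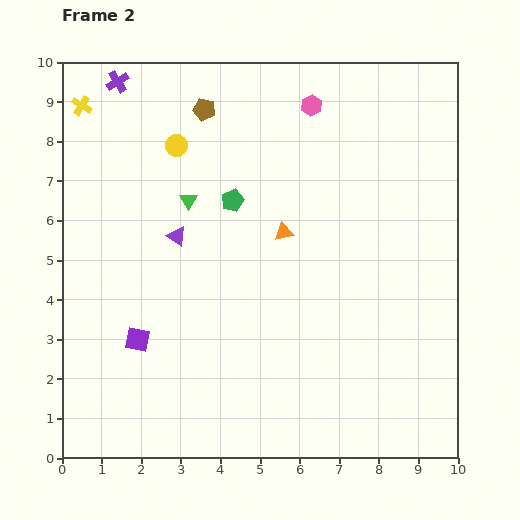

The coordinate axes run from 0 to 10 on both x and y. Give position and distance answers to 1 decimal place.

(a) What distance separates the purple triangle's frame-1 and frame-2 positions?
3.3

The purple triangle moved from (6.2, 5.9) to (2.9, 5.6), a distance of √(3.3² + 0.3²) ≈ 3.3.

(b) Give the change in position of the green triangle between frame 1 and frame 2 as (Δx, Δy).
(-3.1, -0.7)

The green triangle was at (6.3, 7.2) in frame 1 and (3.2, 6.5) in frame 2.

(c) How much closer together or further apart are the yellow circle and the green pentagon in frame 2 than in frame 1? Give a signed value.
+0.7

Distance in frame 1: 1.3. Distance in frame 2: 2.0.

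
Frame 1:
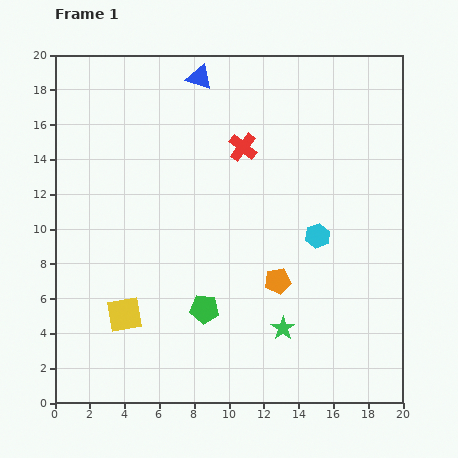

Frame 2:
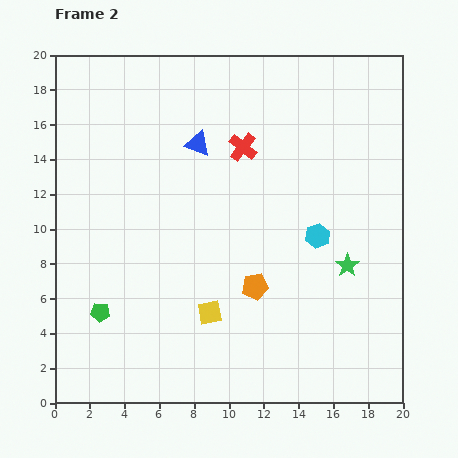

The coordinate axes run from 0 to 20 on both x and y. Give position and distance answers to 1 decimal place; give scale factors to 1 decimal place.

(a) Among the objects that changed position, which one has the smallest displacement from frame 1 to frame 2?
the orange pentagon

(moved 1.3)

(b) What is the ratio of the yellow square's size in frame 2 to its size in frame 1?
0.7×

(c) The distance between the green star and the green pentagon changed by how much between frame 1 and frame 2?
+9.9

Distance in frame 1: 4.6. Distance in frame 2: 14.5.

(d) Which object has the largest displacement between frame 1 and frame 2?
the green pentagon

(moved 6.0; next 5.2)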